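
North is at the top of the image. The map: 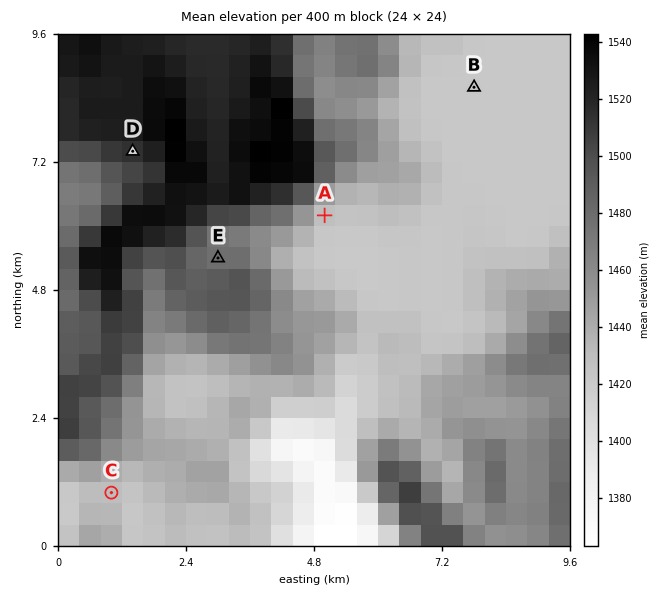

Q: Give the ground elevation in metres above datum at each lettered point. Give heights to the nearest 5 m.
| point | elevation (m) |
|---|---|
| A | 1425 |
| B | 1420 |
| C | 1430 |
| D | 1515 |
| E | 1475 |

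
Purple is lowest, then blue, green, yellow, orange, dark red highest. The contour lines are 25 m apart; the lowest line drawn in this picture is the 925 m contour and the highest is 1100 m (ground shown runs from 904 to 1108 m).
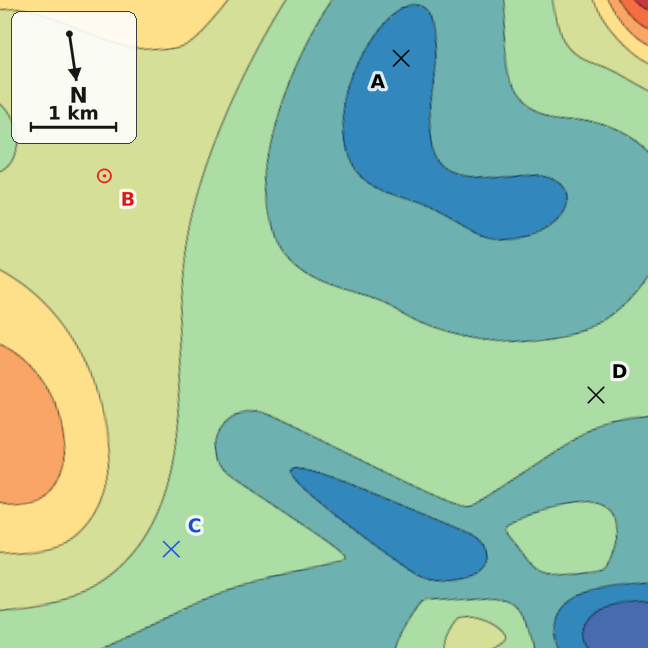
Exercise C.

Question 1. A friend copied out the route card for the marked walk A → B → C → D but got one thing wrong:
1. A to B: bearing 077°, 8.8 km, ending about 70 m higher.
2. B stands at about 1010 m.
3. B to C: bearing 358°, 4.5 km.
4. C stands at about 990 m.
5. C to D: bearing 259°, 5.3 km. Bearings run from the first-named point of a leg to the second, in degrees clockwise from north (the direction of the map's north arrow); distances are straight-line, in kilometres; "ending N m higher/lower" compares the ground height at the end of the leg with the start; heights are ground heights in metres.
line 1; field distance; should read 3.7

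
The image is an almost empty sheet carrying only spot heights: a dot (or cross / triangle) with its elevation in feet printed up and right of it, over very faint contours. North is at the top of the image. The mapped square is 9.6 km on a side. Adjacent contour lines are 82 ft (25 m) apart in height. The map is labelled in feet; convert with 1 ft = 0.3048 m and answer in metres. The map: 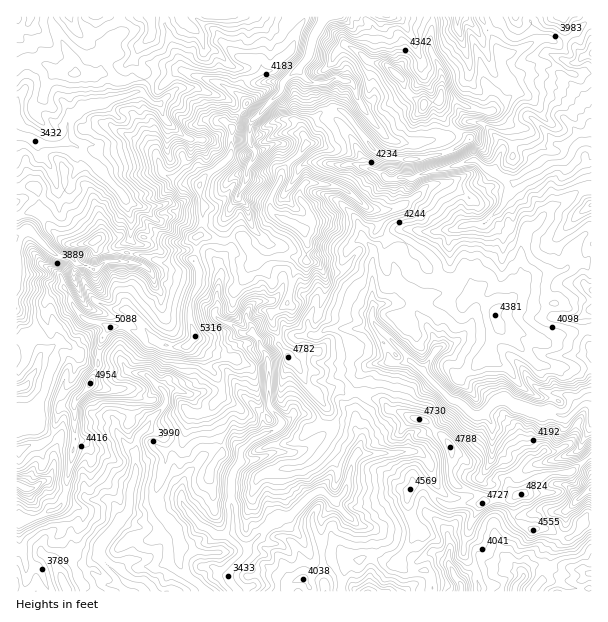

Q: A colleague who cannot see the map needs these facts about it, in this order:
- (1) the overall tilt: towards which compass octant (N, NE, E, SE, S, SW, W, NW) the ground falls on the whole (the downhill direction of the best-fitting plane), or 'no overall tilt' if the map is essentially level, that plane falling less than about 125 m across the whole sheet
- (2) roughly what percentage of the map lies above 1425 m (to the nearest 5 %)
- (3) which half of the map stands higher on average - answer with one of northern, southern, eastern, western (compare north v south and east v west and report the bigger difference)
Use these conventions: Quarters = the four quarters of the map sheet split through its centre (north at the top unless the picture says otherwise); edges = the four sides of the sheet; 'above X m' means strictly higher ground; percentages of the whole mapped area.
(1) On the whole the map has no overall tilt.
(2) Roughly 10 % of the ground is higher than 1425 m.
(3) On average the northern half of the map is the higher ground.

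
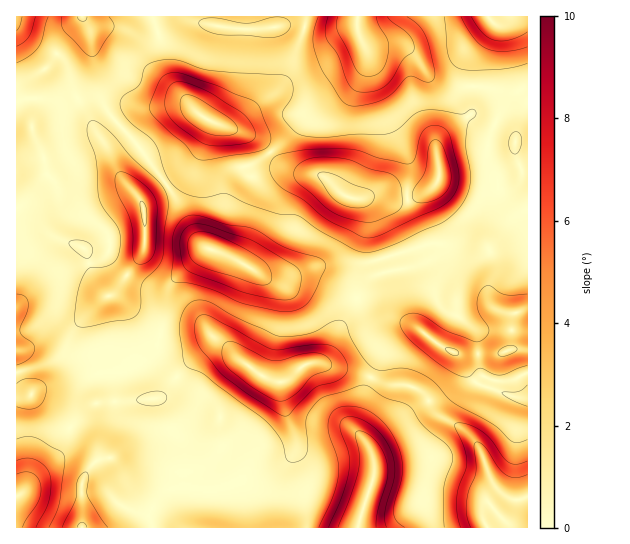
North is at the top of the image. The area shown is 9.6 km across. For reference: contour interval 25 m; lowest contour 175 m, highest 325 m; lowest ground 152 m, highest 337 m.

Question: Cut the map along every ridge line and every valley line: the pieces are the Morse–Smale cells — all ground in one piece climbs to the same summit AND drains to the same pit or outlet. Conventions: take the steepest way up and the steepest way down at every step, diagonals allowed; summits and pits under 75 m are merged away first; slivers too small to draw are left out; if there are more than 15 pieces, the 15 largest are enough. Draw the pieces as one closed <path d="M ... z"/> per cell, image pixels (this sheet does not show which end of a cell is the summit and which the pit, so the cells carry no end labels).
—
<path d="M527 16l-38 1 4 10-20 31-1 55-23 16-10 10-3 6 3 34-6 9-18 9-66 0-10-5-14-15-38-9-8-5-22-24-40-15-14-7-16-12-6-1-39 5-20 11-18 21 15 33 24 31 2 36-3 4-37-1-20 6 6 20 16 25-15 15-7 11 0 12 10 21 4 19 24-1 8-3 11-6 15-16 11-57 4-8 29-29 5-4 5 0 31 14 17 12 15 6 8 2 12-4 15 0 40 14 30 19 39 16 21 17 18 8 14 24 7 7 32 12 17 3z"/><path d="M489 16l-472 0-1 223 15 1 20-4 34 13 20-5 37 1 3-4-2-36-24-31-15-33 18-21 15-9 44-7 9 3 13 10 14 7 40 15 22 24 8 5 16 5 16 2 30 22 14 2 7-3 13 0 7 3 20 0 12-4 11-7 6-9 0-16-3-10 0-8 3-6 10-10 23-16 1-55 20-31 0-4z"/><path d="M219 343l-8 1-17 15-14 14-13 18-10 8-59 4 2-6-1-24-54 14-12 5-1 3 15 9 24 25 18 12 13 18 8-2 16 10 19 0 28 5 14 0 14-4 8-5 12-14-2 18 10 35-3 26 261-1-4-9 1-7 14-12 7-4-12-10-10-30-8-14-12-12-24-13-18-25-12-6-23-1-24-11-41-10-15 1-19 16-13 1-20-10z"/><path d="M211 249l-5 0-5 4-29 29-4 8-11 57-15 16-11 6-31 5 0 23-2 6 35-2 28-4 19-24 34-30 11 2 14 15 23 16 12 5 13-1 19-16 15-1 41 10 24 11 23 1 12 6 6 6 4 9 8 10 24 13 12 12 8 14 10 30 14 12-9 2-14 12-1 7 4 9 41 0-1-128-17-3-32-12-7-7-14-24-18-8-21-17-39-16-30-19-40-14-15 0-12 4-8-2-15-6-17-12z"/><path d="M51 236l-35 5 1 156 13-1 7-7 62-16-4-19-10-21 0-12 7-11 15-15-16-25-6-20-7-5z"/><path d="M219 451l-10 12-8 5-14 4-14 0-28-5-19 0-16-10-15 4-10 13-4 11 2 42 142 1 3-9 1-17-10-35z"/><path d="M31 395l-15 3 0 129 66 1-1-43 10-19 10-8-12-17-18-12-24-25z"/>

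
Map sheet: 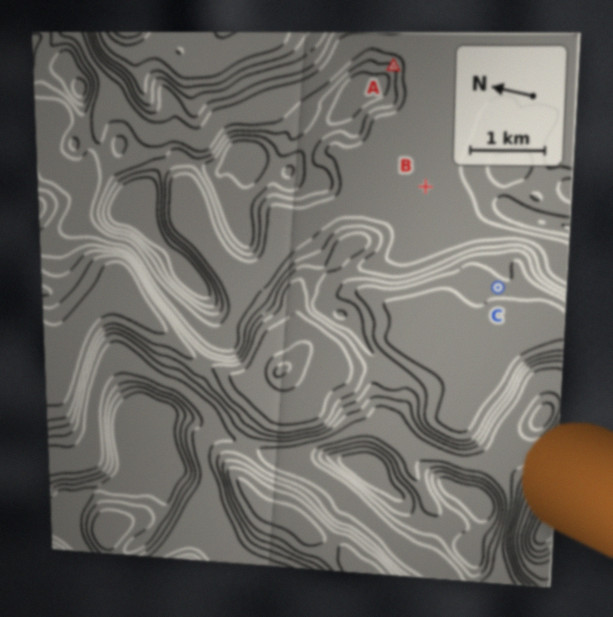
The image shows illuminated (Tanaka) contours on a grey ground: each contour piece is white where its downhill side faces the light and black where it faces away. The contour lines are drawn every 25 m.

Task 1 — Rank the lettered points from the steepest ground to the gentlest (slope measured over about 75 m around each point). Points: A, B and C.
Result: A C B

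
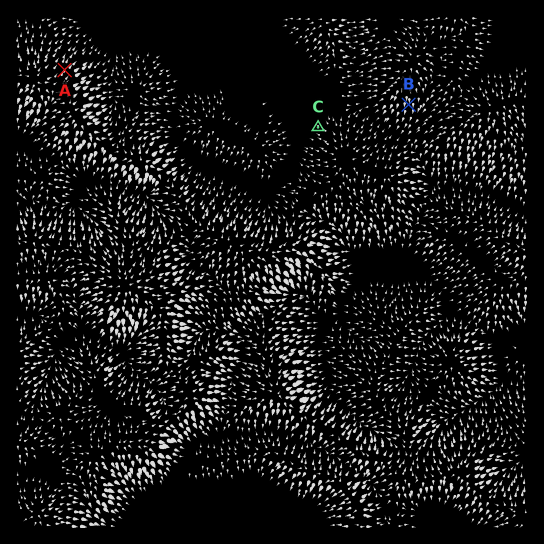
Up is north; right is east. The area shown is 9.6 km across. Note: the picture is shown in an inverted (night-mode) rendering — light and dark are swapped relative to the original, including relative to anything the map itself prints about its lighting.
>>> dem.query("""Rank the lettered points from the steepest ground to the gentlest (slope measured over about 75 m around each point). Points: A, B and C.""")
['A', 'B', 'C']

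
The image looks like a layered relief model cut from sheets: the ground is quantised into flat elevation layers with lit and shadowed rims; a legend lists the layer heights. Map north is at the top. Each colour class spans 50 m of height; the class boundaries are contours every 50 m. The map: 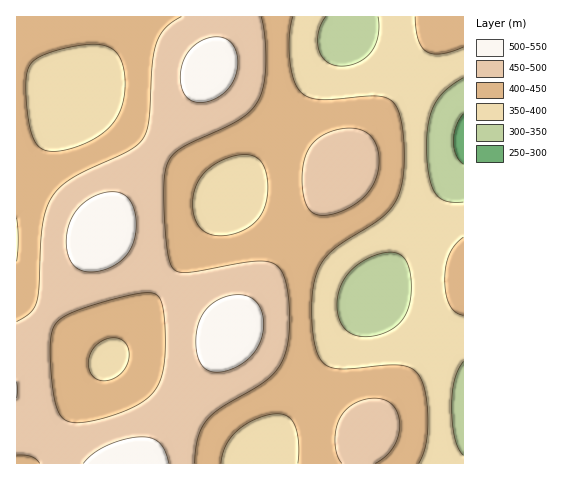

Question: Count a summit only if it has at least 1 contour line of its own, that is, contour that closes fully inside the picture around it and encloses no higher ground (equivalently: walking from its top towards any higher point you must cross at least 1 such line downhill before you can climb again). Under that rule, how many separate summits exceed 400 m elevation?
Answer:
4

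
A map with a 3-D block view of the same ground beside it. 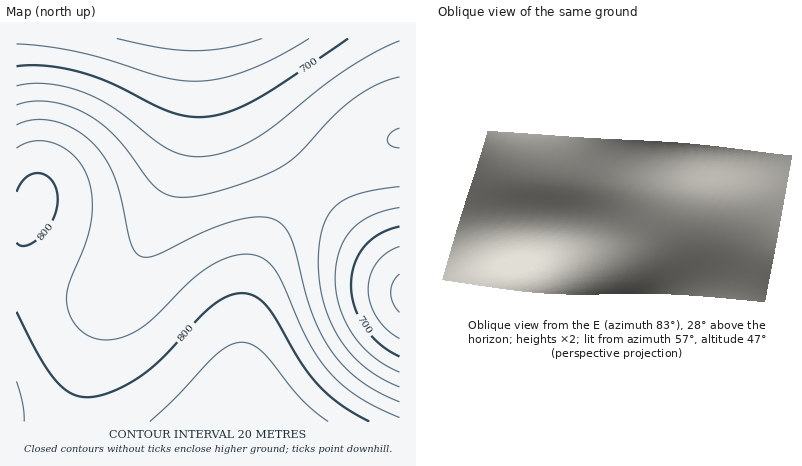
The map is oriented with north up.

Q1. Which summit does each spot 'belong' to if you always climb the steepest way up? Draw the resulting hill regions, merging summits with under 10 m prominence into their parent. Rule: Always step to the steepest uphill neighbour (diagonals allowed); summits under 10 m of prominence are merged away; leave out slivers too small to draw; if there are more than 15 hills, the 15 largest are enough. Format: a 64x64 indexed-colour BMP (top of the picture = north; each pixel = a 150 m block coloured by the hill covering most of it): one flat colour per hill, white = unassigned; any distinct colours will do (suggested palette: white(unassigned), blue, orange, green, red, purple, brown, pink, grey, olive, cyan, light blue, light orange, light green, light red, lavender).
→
<image width="64" height="64" href="data:image/bmp;base64,Qk12CAAAAAAAAHYAAAAoAAAAQAAAAEAAAAABAAQAAAAAAAAIAAATCwAAEwsAABAAAAAAAAAA////ALR3HwAOf/8ALKAsACgn1gC9Z5QAS1aMAMJ34wB/f38AIr28AM++FwDox64AeLv/AIrfmACWmP8A1bDFADMzMzMzERERERERERERERERERERERERERERERERERERMzMzMzMREREREREREREREREREREREREREREREREREREzMzMzMxERERERERERERERERERERERERERERERERERETMzMzMzMRERERERERERERERERERERERERERERERERERMzMzMzMxEREREREREREREREREREREREREREREREREREzMzMzMzERERERERERERERERERERERERERERERERERETMzMzMzMRERERERERERERERERERERERERERERERERERMzMzMzMxEREREREREREREREREREREREREREREREREREzMzMzMzMRERERERERERERERERERERERERERERERERETMzMzMzMxERERERERERERERERERERERERERERERERERMzMzMzMzEREREREREREREREREREREREREREREREREREzMzMzMzMRERERERERERERERERERERERERERERERERETMzMzMzMzERERERERERERERERERERERERERERERERERMzMzMzMzMREREREREREREREREREREREREREREREREREzMzMzMzMxERERERERERERERERERERERERERERERERETMzMzMzMzMRERERERERERERERERERERERERERERERERMzMzMzMzMxEREREREREREREREREREREREREREREREREzMzMzMzMzERERERERERERERERERERERERERERERERETMzMzMzMzMxERERERERERERERERERERERERERERERERMzMzMzMzMzEREREREREREREREREREREREREREREREREzMzMzMzMzMxERERERERERERERERERERERERERERERETMzMzMRERMzMRERERERERERERERERERERERERERERERMzERERERERExERERERERERERERERERERERERERERERERERERERERERERERERERERERERERERERERERERERERERERERERERERERERERERERERERERERERERERERERERERERERERERERERERERERERERERERERERERERERERERERIRERERERERERERERERERERERERERERERERERERERERIhERERERERERERERERERERERERERERERERERERERERIiERERERERERERERERERERERERERERERERERERERERIiIRERERERERERERERERERERERERERERERERERERERIiIhERERERERERERERERERERERERERERERERERERERIiIiERERERERERERERERERERERERERERERERERERERIiIiIREREREREREREREREREREREREREREREREREREREiIiIhEREREREREREREREREREREREREREREREREREREiIiIiEREREREREREREREREREREREREREREREREREREiIiIiIREREREREREREREREREREREREREREREREREREiIiIiIhEREREREREREREREREREREREREREREREREREiIiIiIiEREREREREREREREREREREREREREREREREREiIiIiIiIREREREREREREREREREREREREREREREREREiIiIiIiIhEREREREREREREREREREREREREREREREREiIiIiIiIiEREREREREREREREREREREREREREREREREiIiIiIiIiIREREREREREREREREREREREREREREREREiIiIiIiIiIhERERERERERERERERERERERERERERERESIiIiIiIiIiERERERERERERERERERERERERERERERESIiIiIiIiIiIRERERERERERERERERERERERERERERESIiIiIiIiIiIhERERERERERERERERERERERERERERESIiIiIiIiIiIiERERERERERERERERERERERERERERESIiIiIiIiIiIiIRERERERERERERERERERERERERERESIiIiIiIiIiIiIhERERERERERERERERERERERERERERIiIiIiIiIiIiIiERERERERERERERERERERERERERERIiIiIiIiIiIiIiIRERERERERERERERERERERERERERIiIiIiIiIiIiIiIhEREREREREREREREREREREREREREiIiIiIiIiIiIiIiEREREREREREREREREREREREREREiIiIiIiIiIiIiIiIRERERERERERERERERERERERERESIiIiIiIiIiIiIiIhERERERERERERERERERERERERESIiIiIiIiIiIiIiIiERERERERERERERERERERERERERIiIiIiIiIiIiIiIiIRERERERERERERERERERERERERIiIiIiIiIiIiIiIiIhEREREREREREREREREREREREREiIiIiIiIiIiIiIiIiEREREREREREREREREREREREREiIiIiIiIiIiIiIiIiIRERERERERERERERERERERERESIiIiIiIiIiIiIiIiIhERERERERERERERERERERERERIiIiIiIiIiIiIiIiIiEREREREREREREREREREREREREiIiIiIiIiIiIiIiIiIREREREREREREREREREREREREiIiIiIiIiIiIiIiIiIhERERERERERERERERERERERESIiIiIiIiIiIiIiIiIi"/>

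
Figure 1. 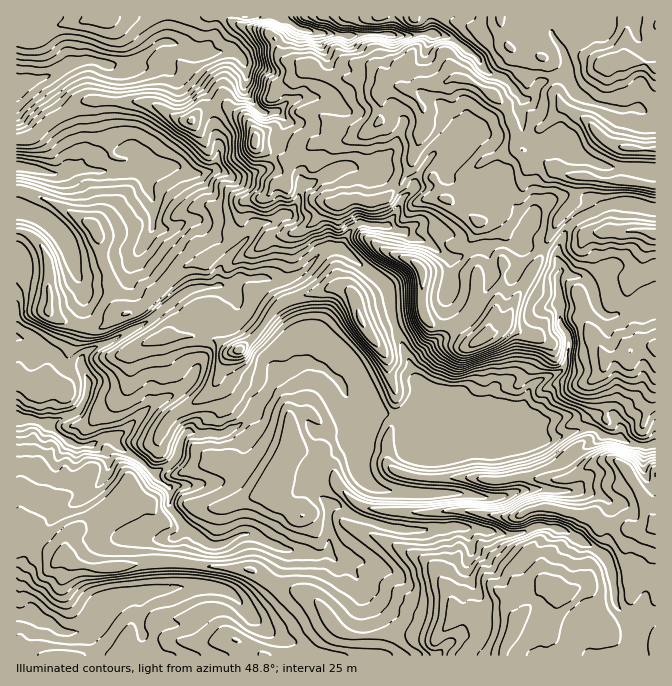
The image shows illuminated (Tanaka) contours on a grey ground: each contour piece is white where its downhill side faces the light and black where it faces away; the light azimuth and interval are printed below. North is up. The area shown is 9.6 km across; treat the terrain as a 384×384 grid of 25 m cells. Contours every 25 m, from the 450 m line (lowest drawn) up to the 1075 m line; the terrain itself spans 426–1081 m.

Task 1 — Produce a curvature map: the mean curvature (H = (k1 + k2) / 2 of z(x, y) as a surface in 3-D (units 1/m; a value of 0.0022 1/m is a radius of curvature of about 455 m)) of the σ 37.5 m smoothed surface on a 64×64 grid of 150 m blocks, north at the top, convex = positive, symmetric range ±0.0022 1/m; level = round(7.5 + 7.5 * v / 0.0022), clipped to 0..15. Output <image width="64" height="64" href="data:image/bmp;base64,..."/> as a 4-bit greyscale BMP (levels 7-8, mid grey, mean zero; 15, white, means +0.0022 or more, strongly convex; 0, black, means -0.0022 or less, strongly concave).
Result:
<image width="64" height="64" href="data:image/bmp;base64,Qk12CAAAAAAAAHYAAAAoAAAAQAAAAEAAAAABAAQAAAAAAAAIAAATCwAAEwsAABAAAAAAAAAAAAAAABEREQAiIiIAMzMzAERERABVVVUAZmZmAHd3dwCIiIgAmZmZAKqqqgC7u7sAzMzMAN3d3QDu7u4A////AJmau6mIqImGZmZmaKqql1REVVVVRzmpeLdmd4d3d4aIh4dmdniIV5qqmaq6dVVXiaqpmJmOomdmqYd4h3iIlnmohkVWd4pXd3d4moVFeIiJqZmZh2nJaHWKh3l2d4iWaoZEeYZ3eWuYdmeIZFd3d5qHd3h3Z5qIhnqIeYZ3iXVnZGeId2d4aZiZmIlVZ4h4qYdnd4hmmniGmYh4hmeYSXe1aKlmZndnd3iZljZ4iImod2d3iGaaiWWIiHeZZ5R6eHdpuGRFVVVmVlVCRpmZqpd3Z3iWaJqGW6eIh6uak3l3h6epd2REREMzIjV5qZmZd3doiFV5qHWbeYipl4qSmXd2moms7/ypmZrO7u24d3iHd4dlRouYVcWKeJiGiqCZh3h6qZiJu83u7cupmph3dnZnZmaJq5lzhomHloeNUbh3l4ipdmVWeHiHY0Z4hkM0ZYd3ebyoiMKJibiKeXUWpneId5hmZmZVQmckQmc0aImUh3m8l2aHpbaHrbjFBLeXmHh2mph3d4iJQmqnM2h3eJSau2MSIzMzEAEAUwFbp5qpiIZpqIh3eLsImIh3d3u5dcgxJWd2UySL7/UUasuXiGmYiGV5qIh5oIyqqXeJmauFY6////////7M/+/+vJZ1iJeIh1aah5yw+5iaqZmHiFRf2GZUM0VTAAKb3IdnZFWnh4iIhFmpqaB2d3d5mYd2eOozMhERAAA1MAAAATV6h8WHeIiZNqy0F1VGZmeah3aJxFZnnN7u7///vL3bZph8hIiHiJuDv3Ap+5mIdoqXeHmVZp/8mImqqIrKqGnGVb8riJeJjaXFCbBJmIh2eKh3eIZmukM0REZURWeKpXzP/UqImmVDWRKs6Ay6mXdnmZiJZmWJV3d3ZlVVREa8Rb2EI4l8QFIzbLupC3lop3aKlohndqtXd3d3d3d2QjnoEQBSbGNrvHUkirowQTF5douEeHd2e2d3d3d3d3dpgxQYOvYRIlmrqpNIvIWLyDdnjGeneHd5d3d3d3d3dmVph8tHtli4cguZmDSM2neKk1iceYd3dldXd3d4d3ZnZkNHZXp5i6i9JqiZlDSMuIiVN5iJd3aHXLV3d3h2Zld4mZh2ZomJiJtyqJmHhTWrmIl0l3iIZ4Zdt2ZUR4ebpNedy4dnWZiIiYFXiYaYg1uXh5VYiJdndX5lRVdEdlalFpvMpmlal4h6JoeJd4iGOZdmdmV4Zodkm1RHeaREZWhzB3fIi1mWiHkby6l3d2Y1uaZHiGV4hjTOc4iJ2WRlVG2Dt6iKWZZmaEF725iIdlO/9zV4iIhkOfokaL3/yHVmjZDHp5uKZWZWhxA7y6maqWa+lFd3d1OPthaVaJ3uxp3dsLqVmZpURorN+gBKuYiIdEr4Rnd2Rv11Nq6IZ7raibgBynd4iFm+2oiM6RCKh3d3Vb1kVVRb+GQ4/Yl0ep1FjA2pZmhnTNx2V4m99waYiIhmfbdVRGzWZEn3VodLfGRZCqdXZmY4m4ZWiIeOgFqpl2dY7sqWfLdjOPVGaVmJtJYKtniIaFadd1Z5dnrZIkZ1iXd5vNusqGM39lZpdpbHeR20h4lmlo1lV5p2h5yVVUVWVDNXipuGMhb4ZXmlhYxlSWWGm5eFfmVnmWZnebmqa0dWd0R5mUEzOPqFmqSXbaYVWIZ4lnWfVWiodmh4maxpunZpc1qTFIz/6mNapclZ5iiYdlaGZdpFWKdmR4h4iaV9x3h2NCJs/8mEKYVVlmWmS8Z1ZYdb5lVauHhWmIl3eUTbq5VTN/+4YRSYiFVnd5wYuKeWeu1kVHuoiZNUWXeJk3qt+5Ww1TIUmXVZqHd3XUTLzd7eZEVZ3JeIpJpURmiUIkRrh7UBIcY2Vou5l2db0jaJeHVVVs2YmIiEerqJd6WYIYeLyHylPWZ5qHeodVbcZEZVVFjNt2eImIRoiblq7PtpPczc3u4M/Mt3iJaVZFqHVDM03rhmeIiaZYd4hZtmnK0ol5iGjIBImId4lqZ1RUNnVoy4ZVaZd3lnh3ZYwzWcuxNVdnZmxFt2d3d2p4mbze7/2iETRUQ0RWZmVCITVTR5W3RmZ2Z7SneJhmWYe7qpVEM0NXqHeJmZd3VWmlyLdpuHiFV2Zo1ldne5doiYdlVEVVWJmHdneHdndmarB6/HaJh4l2dkW5R3dniJuXd2Znvu7+2nZmd3dnZlWMclf7RoeoiaqYZZt1h3dlmVZnZZ3LqIirl3Z3ZmVlectVRf2WmHeHismUnKd3d2WmmnZU3GZUU5q6h4dmZWjP+FZ79qc1eJh3q6VKl3d3V8SYlYvnZnd0iaqpmIiIrre7eK2gAMypdkRZZmuXdmVYpZeLyXVWdnV3iKu8zN3bY2yKpg33JGZmiJlXmWSFR8yjR4tkRmd3hXd3mqqHiIhkV4uwSdiVd3dnq4qXiZV82zZ2u0Z4h3aGRFeIhlVVZ2ZWnLQb2qh4mpd5iYmrq9tiOpJWSImYY4dmQ1eFRWZnZ3eLpSc2irl3Zol4aGeaoSaJiIZYuqiFx3iGQzNEVoiJdleCFb2r2VvLqJuVaKlwqqeLp1irusqJmYZnaJmFWYZVVCQ2uqjErHebiveO4gaqqZmFeIeJhmqqhmd5qphkRXhXZWjbiHSXCLgTWyURq3mHd2aXdll1iYmpiJmZiId3eGWaz/tAAAIAAAAhAGyoeXd3aJd3WIeXZniamZmJmZmaqeoxEC3v397/zP+tuHaad4h3h3dpdp"/>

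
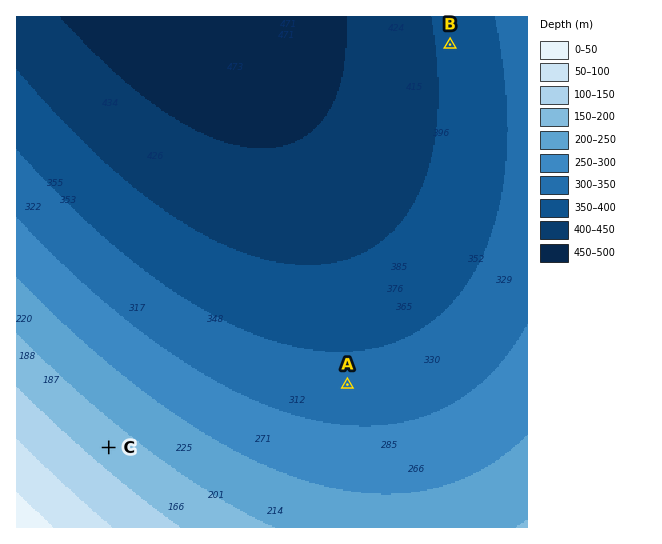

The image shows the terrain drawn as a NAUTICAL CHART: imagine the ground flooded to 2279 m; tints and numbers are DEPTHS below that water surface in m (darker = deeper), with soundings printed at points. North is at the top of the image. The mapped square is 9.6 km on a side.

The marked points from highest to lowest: C A B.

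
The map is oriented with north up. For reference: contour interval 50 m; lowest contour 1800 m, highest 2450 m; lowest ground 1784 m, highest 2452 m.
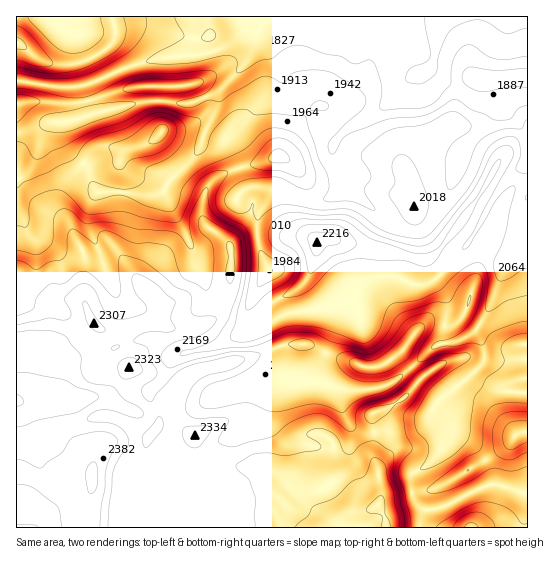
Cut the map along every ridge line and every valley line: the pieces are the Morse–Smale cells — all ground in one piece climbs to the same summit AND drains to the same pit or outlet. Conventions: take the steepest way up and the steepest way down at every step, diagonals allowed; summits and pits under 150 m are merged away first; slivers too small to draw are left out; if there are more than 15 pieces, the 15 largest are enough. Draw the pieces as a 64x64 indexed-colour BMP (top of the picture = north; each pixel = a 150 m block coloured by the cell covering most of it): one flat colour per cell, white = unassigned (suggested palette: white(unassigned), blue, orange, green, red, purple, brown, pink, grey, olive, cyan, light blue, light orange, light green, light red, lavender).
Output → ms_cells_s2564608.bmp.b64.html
<image width="64" height="64" href="data:image/bmp;base64,Qk12CAAAAAAAAHYAAAAoAAAAQAAAAEAAAAABAAQAAAAAAAAIAAATCwAAEwsAABAAAAAAAAAA////ALR3HwAOf/8ALKAsACgn1gC9Z5QAS1aMAMJ34wB/f38AIr28AM++FwDox64AeLv/AIrfmACWmP8A1bDFABEREREREREREREREREREREREREREREREREREREREREREREREREREREREREREREREREREREREREREREREREREREREREREREREREREREREREREREREREREREREiEREREREREREREREREREREREREREREREREREREREREiIiERERERERERERERERERERERERERERERERERERERESIiIiERERIRERERERERERERERERERERERERERERERESIiIiIiIiIhERERERERERERERERERERERERERERERERIiIiIiIiIiERERERERERERERERERERERERERERERERERIiIiIiIiIRERERERERERERERERERERERERERERERERESIiIiIiIhEREREREREREREREREREREREREREREREREREiIiIiIiERERERERERERERERERERERERERERERERERESIiIiIiIREREREREREREREREREREREREREREREREREREiIiIiIhERERERERERERERERERERERERERERERERERESIiIiIiERERERERERERERERERERERERERERERERERESIiIiIiIRERERERERERERERERERERERERERERERERESIiIiIiIhEREREREREREREREREREREREREREREREREREiIiIiIiERERERERERERERERERERERERERERERERERERIiIiIiIRERERERERERERERERERERERERERERERERERESIiIREREREREREREREREREREREREREREREREREREREREhERERERERERERERERERERERERERERERERERERERERERERERERERERERERERERERERERERERERERERERERERERERERERERERERERERERERERERERERERERERERERERERERERERERERERERERERERERERERERERERERERERERERERERERERERERERERERERERERERERERERERERERERERERERERERERERERERERERERERERERERERERERERERERERERERERERERERERERERERERERERERERERERERERERERERERERERERERERERERERERERERERERERERERERERERERERERERERERERERERERERERERERERERERERERERERERERERERERERERERERERERERERERERERERERERERERERERERERERERERERERERERERERERERERERERERERERERERERERERERERERERERERERERERERERERERERERERERERERERERERERERERERERERERERERERERERERERERERERERERERERERERERERERERERERERERERERERERERERERERERERERERERERERERERERERERERERERERERERERERERERERERERERERERERERERERERERERERERERERERERERERERERERERERERERERERERERERERERERERERERERERERERERERERERERERERERERERERERERERERERERERERERERERERERERERERERERERERERERERERERERERERERERERERERERERERERERERERERERERERERERERERERERERERERERERERERERERERERERERERERERERERERERERERERERERERERERERERERERERERERERERERERERERERERERERERERERERERERERERERERERERERERERERERERERERERERERERERERERERERERERERERERERERERERERERERERERERERERERERERERERERERERERERERERERERERERERERERERERERERERERERERERERERERERERERERERERERERERERERERERERERERERERERERERERERERERERERERERERERERERERERERERERERERERERERERERERERERERERERERERERERERERERERERERERERERERERERERERERERERERERERERERERERERERERERERERERERERERERERERERERERERERERERERERERERERERERERERERERERERERERERERERERERERERERERERERERERERERERERERERERERERERERERERERERERERERERERERERERERERERERERERERERERERERERERERERERERERERERERERERERERERERERERERERERERERERERERERERERERERERERERERERERERERERERERERERERERERERERERERERERERERERERERERERERERERERMzMzEREREREREREREREREREREREREREREREREREREzMzMzMzERERERERERERERERERERERERERERERERERETMzMzMzMzMRERERERERERERERERERERERERERERERERMzMzMzMzMzMxEREREREREREREREREREREREREREREREzMzMzMzMzMzMzMxERERERERERERERERERERERERERETMzMzMzMzMzMzMzERERERERERERERERERERERERERERMzMzMzMzMzMzMzMREREREREREREREREREREREREREREzMzMzMzMzMzMzMxERERERERERERERERERERERERERETMzMzMzMzMzMzMzERERERERERERERERERERERERERER"/>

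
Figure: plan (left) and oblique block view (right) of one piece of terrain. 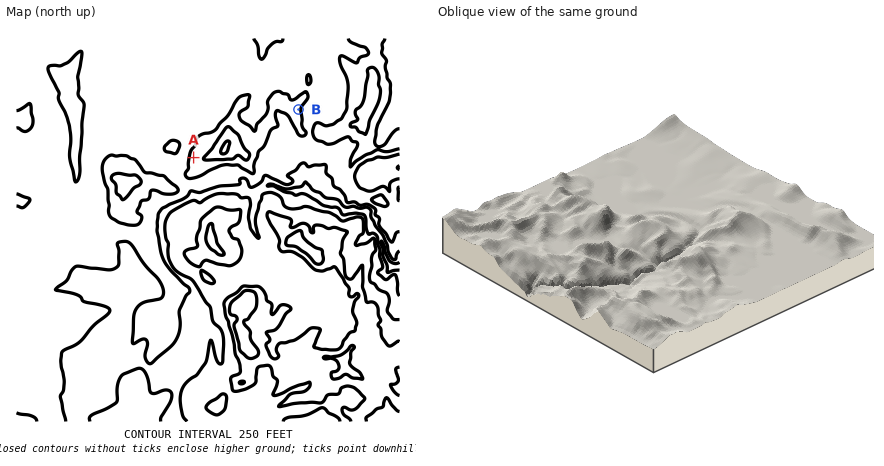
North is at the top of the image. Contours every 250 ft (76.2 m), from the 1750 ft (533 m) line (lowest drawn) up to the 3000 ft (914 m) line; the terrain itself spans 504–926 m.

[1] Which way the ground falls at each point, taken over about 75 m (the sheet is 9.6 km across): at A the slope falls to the W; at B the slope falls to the E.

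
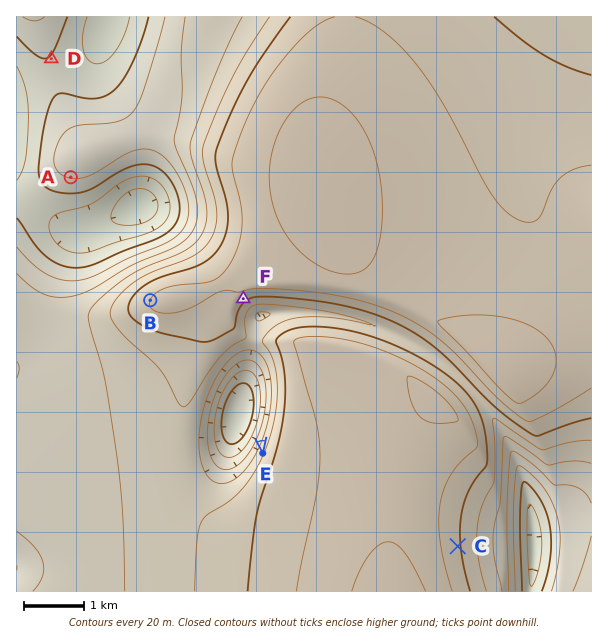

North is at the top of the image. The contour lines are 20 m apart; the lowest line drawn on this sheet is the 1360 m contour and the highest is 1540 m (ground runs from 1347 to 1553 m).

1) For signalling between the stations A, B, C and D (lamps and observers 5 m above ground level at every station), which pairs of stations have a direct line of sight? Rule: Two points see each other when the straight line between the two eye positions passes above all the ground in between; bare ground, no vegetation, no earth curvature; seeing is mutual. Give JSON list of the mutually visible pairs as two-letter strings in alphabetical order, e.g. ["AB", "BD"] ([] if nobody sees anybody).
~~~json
["AB", "BD"]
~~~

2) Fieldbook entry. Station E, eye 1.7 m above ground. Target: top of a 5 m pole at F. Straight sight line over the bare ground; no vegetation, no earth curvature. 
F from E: visible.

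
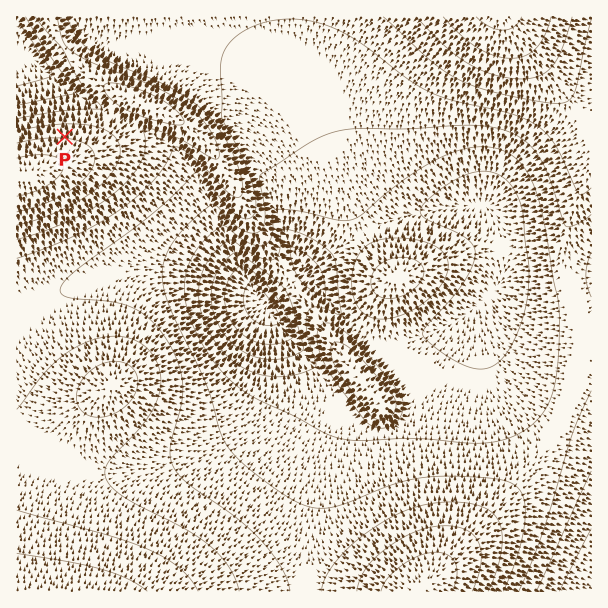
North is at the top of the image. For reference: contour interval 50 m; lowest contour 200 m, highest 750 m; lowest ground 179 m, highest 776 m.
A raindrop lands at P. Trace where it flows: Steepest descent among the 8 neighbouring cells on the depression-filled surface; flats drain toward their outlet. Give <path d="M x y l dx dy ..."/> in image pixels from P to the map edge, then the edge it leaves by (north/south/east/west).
<path d="M65 137l0-48-29-29-3-1-16 0"/>
exit: west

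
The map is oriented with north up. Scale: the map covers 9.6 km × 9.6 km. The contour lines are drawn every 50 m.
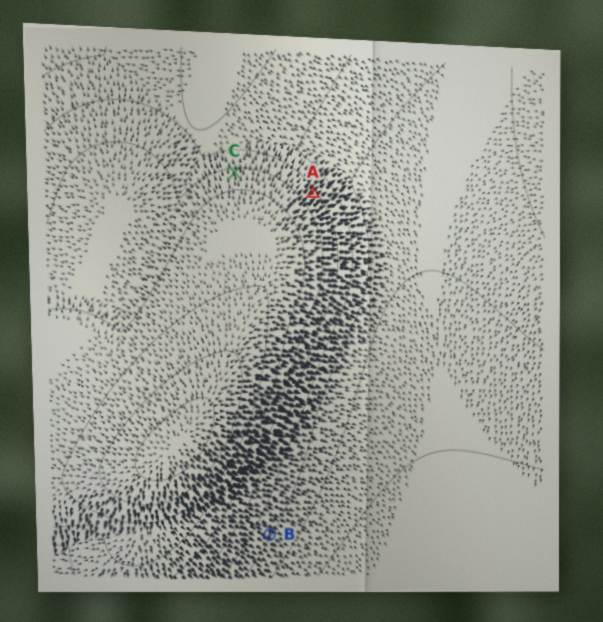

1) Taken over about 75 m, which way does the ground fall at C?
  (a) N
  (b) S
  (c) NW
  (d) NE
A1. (a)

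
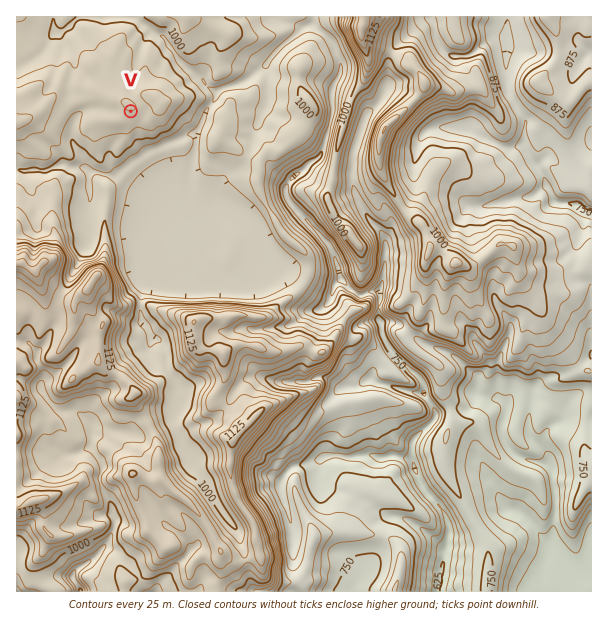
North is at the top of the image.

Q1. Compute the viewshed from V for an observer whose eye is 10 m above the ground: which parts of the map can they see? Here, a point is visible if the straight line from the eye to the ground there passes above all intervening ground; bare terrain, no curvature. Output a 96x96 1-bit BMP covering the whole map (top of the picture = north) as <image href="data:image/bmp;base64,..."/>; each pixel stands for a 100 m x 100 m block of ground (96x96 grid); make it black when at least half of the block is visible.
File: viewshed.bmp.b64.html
<image width="96" height="96" href="data:image/bmp;base64,Qk2+BAAAAAAAAD4AAAAoAAAAYAAAAGAAAAABAAEAAAAAAIAEAAATCwAAEwsAAAIAAAAAAAAA////AAAAAAAAAAAAAAAAAAAAAAAAAAAAAAAAAAAAAAAAAAAAAAAAAAAAAAAAAAAAAAAAAAAAAAAAAAAAAAAAAAAAAAAAAAAAAAAAAAAAAAAAAAAAAAAAAAAAAAAAAAAAYAAAAAAAAAAAAAAAQAAAAAAAAAAAAAAAQAAAAAAAAAAAAAAAgAAAAAAAAAAAAAABgAAAAAAAAAAAAAABAAAAAAAAAAAAAAADAAAAAAAAAAAAAAAGAAAAAAAAAAAAAAAOAAAAAAAAAAAAAAA8AAAAAAAAAAAAAAA8AAAAAAAAAAAAAAB4AAAAAAAAAAAAAABwAAAAAAAAAAAAAAAwAAAAAAAAAAAAAAAgAAAAAAAAAAAAAAHgAAAAAAAAAAAAAAHgAAAAAAAAAAAAAAHAAAAAAAAAAAAAAAHAAAAAAAAAAAAAAAHAAAAAAAAAAAAAAACAAAAAAAAAAAAAAAAAAAAAAAAAAAAAAAAAAAAAAAAAAAAAAAAAAAAAAAAAAAAAAAAAAAAAAAAAAAAAACAAAAAAAAAAAAAAAB8AAAAAAAAAAAAAAB8AAAAAAAAAAAAAAD8AAAAAAAAAAAAAAP4AAAAAAAAAAAAAAH4AAAAAAAAAAAAAABwAAAAAAAAAAAAAAAwAAAAAAAAAAAAAAAwAMABwAAAAAAAAAAwIAAP4AAAAAAAAAAwIAAP4AAAAAAAAAAgIAAGMAAIAAAAAAAAIAAAGAAAAAAAAAAAeAAAAAAAAAAAAAAB///AAAAAAAAAAAAf///AAAAAAAAAAAP////gAAAAAAAAAwP////4AAAAAAAAB4P////8AAAAAAAAB8f////+AAAAAAAAB+f////+AAAAAAAAB//////+AQAAAAABh//////+AwAAAAAD///////8AwBgAAAD///////wBgBgAAAD///////wBgBgAIAD///////wDgBgAYADj+/////gHABgAAADj//////AHADAAAADn//////AOAHAAAAD//////+AYAPAAAAD3/////+AYAIAAAAD3/////8AQAQAAAADv/////4AwAwAAAADP+////4AwAgAAAADf+////4AYBAAAAAD/5////4AYHAAAAAA/4D/wD4AYGAAAAAAHAB+AB4AIGAAAAAAGAgwAB4AIOAAAAAAGAgAAB+AMGAAAAAAOhgAAAHgEGAAAAAA5BsAAAAAEGAAAAAB3BGAAAAAEGAAAAADvACgAAAAACAAAAAD/ADwAAAAADAAAAAB/j/4AAAAABgAAAAA/z/8AAAAAAwAAAAD///8AAAAAAYAAAADn//8AAAAAAEAAAADjv54AAAAAACAAAAA7rwwAAAAAABAAAAAZhwAAAAAAABAAAAAJh+AAAAAAABAAAAAAj/gAAAAAIAAAAAAAD/gAAAAAIAAAAAAAD/wAAAAAIAAAAAAAAfwAAAAAYAAAAAAAAPgAAAAAQAAAAAAAAGgAAAAAwAAAAADwACgAAAAAwAAAAADwAAAYAAABwAAAAADwAAH8AAABwAAAAADwAAf8AAABwAAAAAA="/>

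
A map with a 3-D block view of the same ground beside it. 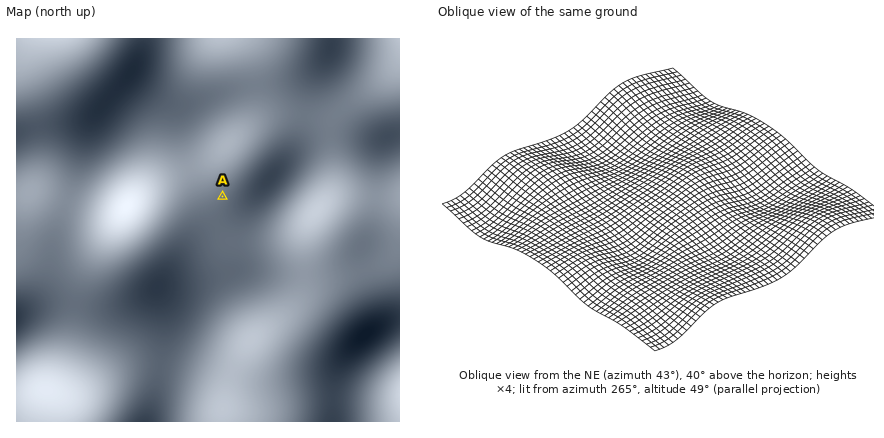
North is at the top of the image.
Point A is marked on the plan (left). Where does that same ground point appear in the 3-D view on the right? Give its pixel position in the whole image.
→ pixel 674 222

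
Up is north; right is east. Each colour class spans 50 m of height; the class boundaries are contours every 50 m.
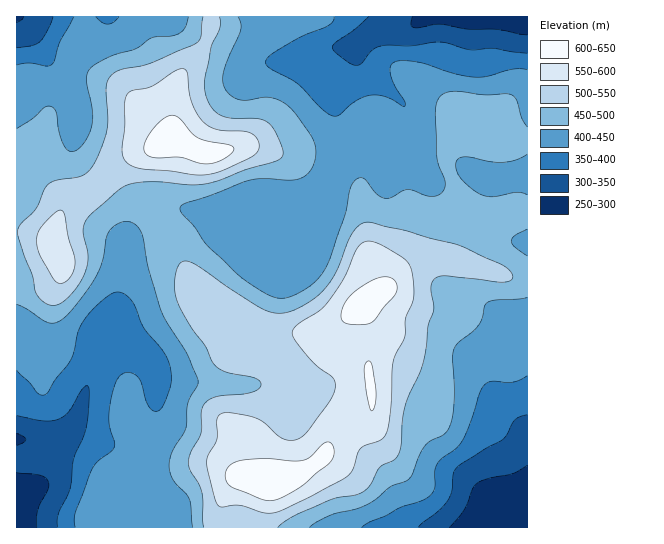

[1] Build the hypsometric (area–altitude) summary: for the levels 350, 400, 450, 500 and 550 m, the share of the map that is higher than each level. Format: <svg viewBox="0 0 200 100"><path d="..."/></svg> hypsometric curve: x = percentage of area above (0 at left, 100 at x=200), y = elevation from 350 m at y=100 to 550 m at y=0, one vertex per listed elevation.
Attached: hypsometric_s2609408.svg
<svg viewBox="0 0 200 100"><path d="M184 100l-22-25-58-25-45-25-32-25"/></svg>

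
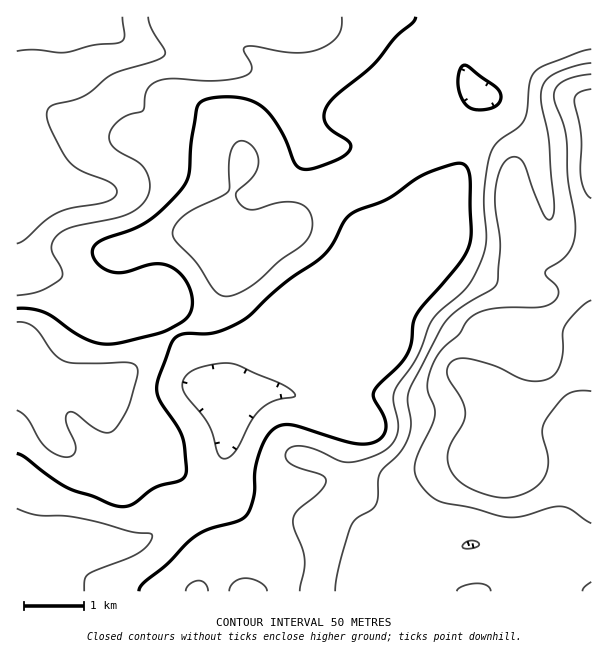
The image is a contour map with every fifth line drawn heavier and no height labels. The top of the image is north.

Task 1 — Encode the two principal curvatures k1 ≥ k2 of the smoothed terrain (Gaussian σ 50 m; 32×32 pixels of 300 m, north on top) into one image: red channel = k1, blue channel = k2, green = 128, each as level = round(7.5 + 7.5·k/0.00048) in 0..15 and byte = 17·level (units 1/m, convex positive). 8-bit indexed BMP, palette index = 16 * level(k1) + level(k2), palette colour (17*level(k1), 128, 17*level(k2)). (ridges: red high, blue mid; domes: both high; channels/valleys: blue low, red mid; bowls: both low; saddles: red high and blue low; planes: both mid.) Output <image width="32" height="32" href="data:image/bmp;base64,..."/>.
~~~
<image width="32" height="32" href="data:image/bmp;base64,Qk02CAAAAAAAADYEAAAoAAAAIAAAACAAAAABAAgAAAAAAAAEAAATCwAAEwsAAAABAAAAAAAAAIAAABGAAAAigAAAM4AAAESAAABVgAAAZoAAAHeAAACIgAAAmYAAAKqAAAC7gAAAzIAAAN2AAADugAAA/4AAAACAEQARgBEAIoARADOAEQBEgBEAVYARAGaAEQB3gBEAiIARAJmAEQCqgBEAu4ARAMyAEQDdgBEA7oARAP+AEQAAgCIAEYAiACKAIgAzgCIARIAiAFWAIgBmgCIAd4AiAIiAIgCZgCIAqoAiALuAIgDMgCIA3YAiAO6AIgD/gCIAAIAzABGAMwAigDMAM4AzAESAMwBVgDMAZoAzAHeAMwCIgDMAmYAzAKqAMwC7gDMAzIAzAN2AMwDugDMA/4AzAACARAARgEQAIoBEADOARABEgEQAVYBEAGaARAB3gEQAiIBEAJmARACqgEQAu4BEAMyARADdgEQA7oBEAP+ARAAAgFUAEYBVACKAVQAzgFUARIBVAFWAVQBmgFUAd4BVAIiAVQCZgFUAqoBVALuAVQDMgFUA3YBVAO6AVQD/gFUAAIBmABGAZgAigGYAM4BmAESAZgBVgGYAZoBmAHeAZgCIgGYAmYBmAKqAZgC7gGYAzIBmAN2AZgDugGYA/4BmAACAdwARgHcAIoB3ADOAdwBEgHcAVYB3AGaAdwB3gHcAiIB3AJmAdwCqgHcAu4B3AMyAdwDdgHcA7oB3AP+AdwAAgIgAEYCIACKAiAAzgIgARICIAFWAiABmgIgAd4CIAIiAiACZgIgAqoCIALuAiADMgIgA3YCIAO6AiAD/gIgAAICZABGAmQAigJkAM4CZAESAmQBVgJkAZoCZAHeAmQCIgJkAmYCZAKqAmQC7gJkAzICZAN2AmQDugJkA/4CZAACAqgARgKoAIoCqADOAqgBEgKoAVYCqAGaAqgB3gKoAiICqAJmAqgCqgKoAu4CqAMyAqgDdgKoA7oCqAP+AqgAAgLsAEYC7ACKAuwAzgLsARIC7AFWAuwBmgLsAd4C7AIiAuwCZgLsAqoC7ALuAuwDMgLsA3YC7AO6AuwD/gLsAAIDMABGAzAAigMwAM4DMAESAzABVgMwAZoDMAHeAzACIgMwAmYDMAKqAzAC7gMwAzIDMAN2AzADugMwA/4DMAACA3QARgN0AIoDdADOA3QBEgN0AVYDdAGaA3QB3gN0AiIDdAJmA3QCqgN0Au4DdAMyA3QDdgN0A7oDdAP+A3QAAgO4AEYDuACKA7gAzgO4ARIDuAFWA7gBmgO4Ad4DuAIiA7gCZgO4AqoDuALuA7gDMgO4A3YDuAO6A7gD/gO4AAID/ABGA/wAigP8AM4D/AESA/wBVgP8AZoD/AHeA/wCIgP8AmYD/AKqA/wC7gP8AzID/AN2A/wDugP8A/4D/AIV1dZW2yNfWyMmolqiopoaFlsnJl7bH1+jp2KWWl5enuLjItpWGhnaHt7eXl3aFdnWFuMiXdXRzdIWFlai5l3WFlpZ0Y3KBcnWYubmYhXWGdoWmyJZzg4Nzc3JzlIRzdIWUc3Jzg6OSgZSXp6WUl5iXlqenpZWol2VjgpKSdHaHmJeVhpaox4VigIFzhYaoqKenqJaUl5ilg3SWt5WEhZiGhJWnpsq5lpamo4SGhpSEdIV2g6aYlaW2uMm5qaWUhmOEt7eVuKiluMmlkqW2poWUlJXE6ce2p7jJybnJt5WGg7jpuJWnh4aop3Vyc7fq+vn39OPU9di3ubqpqZiWlZak6biFhqd2hriolXNyltrpyJVzMDCixpiYqJemhnZ2h5XHhnOmpoa3x5aUdYOj1rVwgHAwILPEhJWlppaGdnZ2lqd1hbmoprV1c4R2dYOigHCUtsPS6cd0hLa3qLinhmWYqKXG2tm3lFJTdXZ2dXSEp+jWw9Lm99e4+di3tsXFlri3pbbH2PjohGR0dXaHp8fYqHVjYGDF+/zpp4VjdLXI2aaVlYV2tuXUpZeFhZaVhISCc2NRQHH35ZGAgFJjhrjtt4Z2ZFSFpcbGx5iVl5eFc4SVlpWRoNf1xcfY59W2udnFlYV1Y3SGp6TFx5WDhabH2di2lpSgtOn6+ei1lJXJgaKkg4GCgXFicrXntoRxg6a4l4WGhoKAccKhgIBhYsRSg5SSpbiWY0Nkp9rauYVygYN1hoeYqJRwpcSWqLelt6Smlrbp6ui1lJbGuLnXxpeVg3SGh4eYh3Fz1rfHtqW3o9jp5+jo9/blyMm3l7bXyriWhHWGhoaGY1G09sVyg9Vilbi3p5alxtfZ2rmFpdnbuKZ1dIWGh3dzcMf4t2Bx9XSDkoJxYGFzlZemtXRzpsjFtKWGhIR2dnOQ6fmWcHH2dnWDgXFhcoOEhIS1ppSSdJW21+jIhXR1Y4Do+YRwk/l2hZaXl4alpYaGdpfJuZVkZYaGt/jXhoWDgOb5k4CU+XV2iKi4uLiVhZeYqLm5lnR1dXR0ltfYt6Wg1PmzgHT3dYeop6ipmHV0h5iouKiFhIaHh4WEhbiolaSjlcKCdfaVt7enl6indWWWt8nKqJSFl5iYmIeGlpd2dnRTkaSm+Ka3lnZ3l6e21/f3yLillIaIl5iYl4eXhnZ2ZVKS+fv6qJd2doenx9jYpXOAkIKGl5eXl5eXmJiHdoaGg9H1++qZmIaXqJZ0gZCAYIKVp6eXh4eHh5eoqId2hpemspCAs4eHdoaGc3CTpqe3yMioh3Z1dXZ2h5inlnZ3hoaEYXCghIR0dHRzprmol5aVhYV1dXZ2dnaGhYaXl5eYmJeWprg="/>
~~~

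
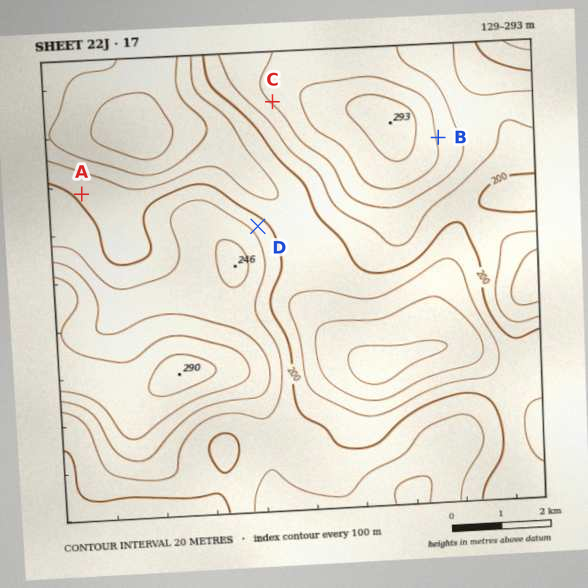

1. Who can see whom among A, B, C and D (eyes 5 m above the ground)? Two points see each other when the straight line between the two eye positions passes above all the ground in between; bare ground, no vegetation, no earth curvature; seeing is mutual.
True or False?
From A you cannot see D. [True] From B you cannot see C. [True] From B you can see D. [False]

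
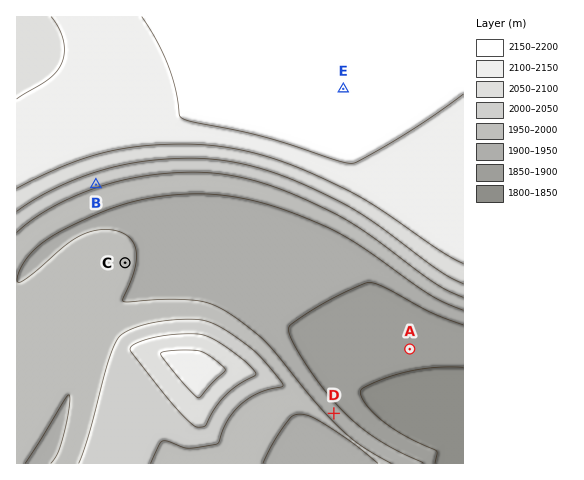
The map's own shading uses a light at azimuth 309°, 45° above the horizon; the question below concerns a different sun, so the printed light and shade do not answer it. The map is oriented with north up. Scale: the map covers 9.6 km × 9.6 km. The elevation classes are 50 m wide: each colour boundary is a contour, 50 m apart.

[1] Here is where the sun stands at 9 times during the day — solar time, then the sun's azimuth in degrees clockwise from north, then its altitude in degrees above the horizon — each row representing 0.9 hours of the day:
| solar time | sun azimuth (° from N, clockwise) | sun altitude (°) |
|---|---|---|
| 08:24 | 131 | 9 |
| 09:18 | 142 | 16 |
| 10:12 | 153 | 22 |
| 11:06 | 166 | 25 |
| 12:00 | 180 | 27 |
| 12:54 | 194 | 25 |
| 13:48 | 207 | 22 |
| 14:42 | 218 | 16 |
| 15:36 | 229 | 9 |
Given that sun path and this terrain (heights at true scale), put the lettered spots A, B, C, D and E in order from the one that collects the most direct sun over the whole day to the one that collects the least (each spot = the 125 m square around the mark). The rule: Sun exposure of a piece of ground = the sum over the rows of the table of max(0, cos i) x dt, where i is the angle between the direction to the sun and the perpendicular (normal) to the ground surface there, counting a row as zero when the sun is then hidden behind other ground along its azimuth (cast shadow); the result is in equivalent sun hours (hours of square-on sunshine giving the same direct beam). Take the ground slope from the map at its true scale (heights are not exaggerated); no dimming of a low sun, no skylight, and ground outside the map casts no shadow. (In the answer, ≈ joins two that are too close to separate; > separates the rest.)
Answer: B > A ≈ E ≈ C > D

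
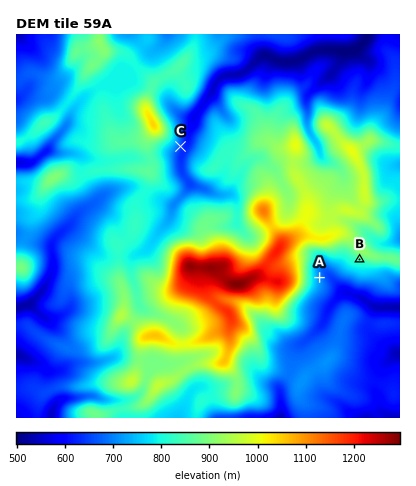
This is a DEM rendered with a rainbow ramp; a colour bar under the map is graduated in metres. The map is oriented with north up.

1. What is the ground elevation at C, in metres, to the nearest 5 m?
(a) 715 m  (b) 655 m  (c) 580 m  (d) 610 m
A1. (b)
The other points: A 710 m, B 840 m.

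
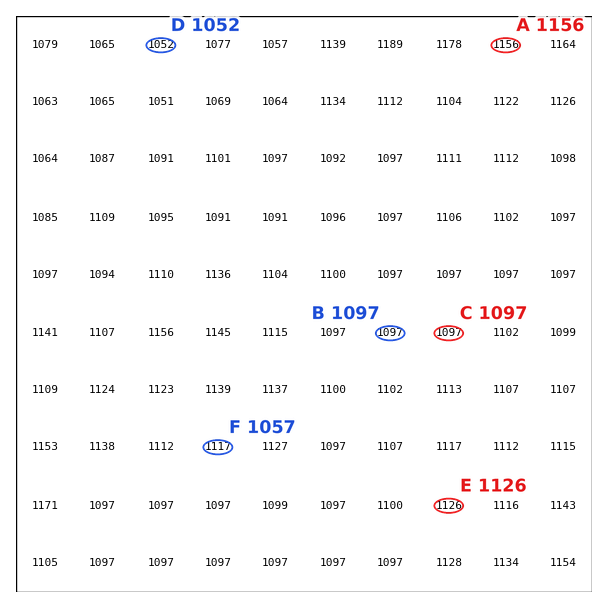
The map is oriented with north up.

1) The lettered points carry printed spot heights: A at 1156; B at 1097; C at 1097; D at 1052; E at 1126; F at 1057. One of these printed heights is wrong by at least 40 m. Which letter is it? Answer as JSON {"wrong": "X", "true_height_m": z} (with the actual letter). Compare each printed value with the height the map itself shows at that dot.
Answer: {"wrong": "F", "true_height_m": 1117}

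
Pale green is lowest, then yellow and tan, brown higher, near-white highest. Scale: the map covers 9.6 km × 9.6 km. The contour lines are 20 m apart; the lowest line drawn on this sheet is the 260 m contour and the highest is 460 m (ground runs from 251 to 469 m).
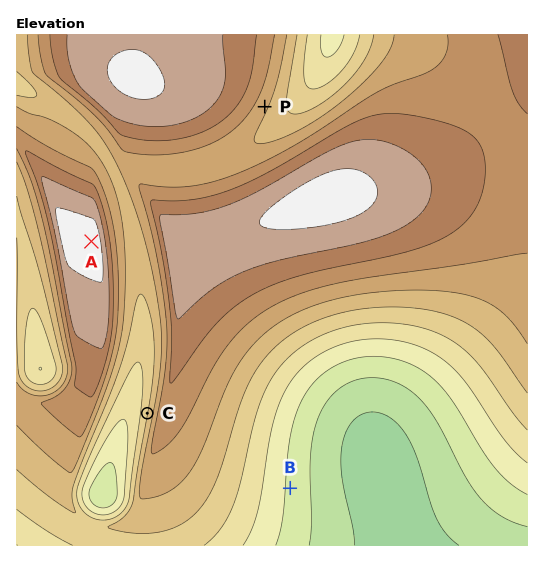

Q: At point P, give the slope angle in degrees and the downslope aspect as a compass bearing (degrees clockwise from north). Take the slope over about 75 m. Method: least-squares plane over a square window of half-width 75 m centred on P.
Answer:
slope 4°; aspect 115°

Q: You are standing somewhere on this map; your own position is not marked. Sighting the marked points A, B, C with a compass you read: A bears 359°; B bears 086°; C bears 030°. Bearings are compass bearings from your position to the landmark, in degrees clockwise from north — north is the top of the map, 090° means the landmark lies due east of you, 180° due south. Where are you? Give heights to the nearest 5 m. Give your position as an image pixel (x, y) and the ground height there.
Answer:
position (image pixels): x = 96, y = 502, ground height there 295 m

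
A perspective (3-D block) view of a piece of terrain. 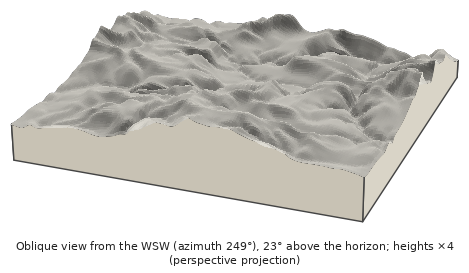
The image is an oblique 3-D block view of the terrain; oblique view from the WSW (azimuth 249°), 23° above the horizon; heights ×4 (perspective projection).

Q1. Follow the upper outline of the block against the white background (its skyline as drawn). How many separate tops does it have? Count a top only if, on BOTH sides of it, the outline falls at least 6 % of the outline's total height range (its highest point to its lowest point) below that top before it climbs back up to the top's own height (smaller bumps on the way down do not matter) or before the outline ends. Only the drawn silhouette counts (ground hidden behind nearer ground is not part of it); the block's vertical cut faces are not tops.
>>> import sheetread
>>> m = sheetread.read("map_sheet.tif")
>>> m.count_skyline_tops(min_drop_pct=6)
3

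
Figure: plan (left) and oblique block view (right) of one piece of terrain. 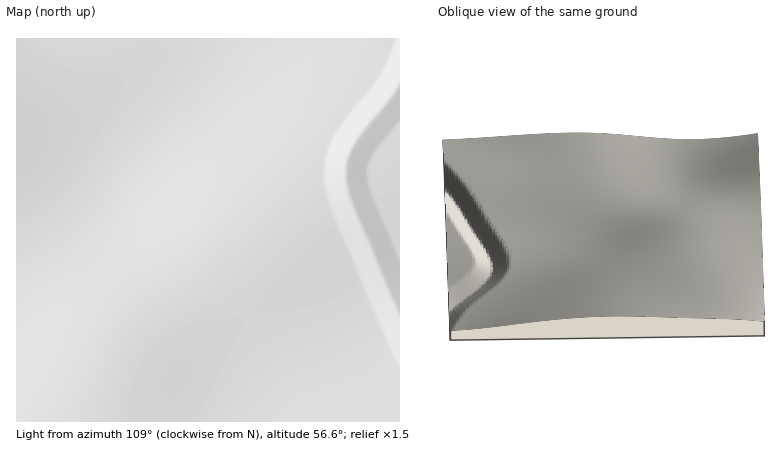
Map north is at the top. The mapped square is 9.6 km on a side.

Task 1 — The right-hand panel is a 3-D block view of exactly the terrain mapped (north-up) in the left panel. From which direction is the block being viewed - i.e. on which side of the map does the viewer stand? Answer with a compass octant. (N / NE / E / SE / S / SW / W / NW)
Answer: N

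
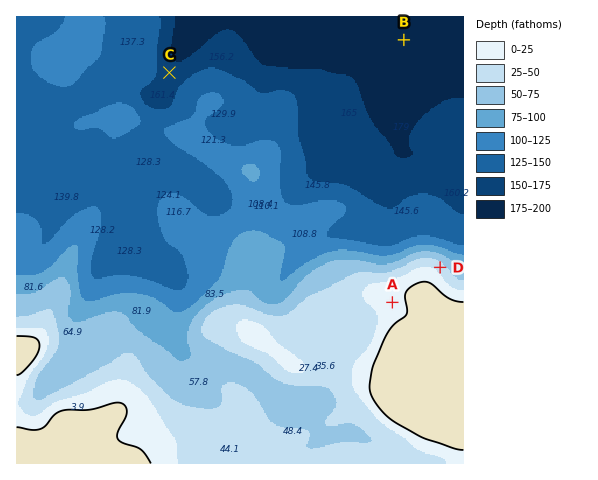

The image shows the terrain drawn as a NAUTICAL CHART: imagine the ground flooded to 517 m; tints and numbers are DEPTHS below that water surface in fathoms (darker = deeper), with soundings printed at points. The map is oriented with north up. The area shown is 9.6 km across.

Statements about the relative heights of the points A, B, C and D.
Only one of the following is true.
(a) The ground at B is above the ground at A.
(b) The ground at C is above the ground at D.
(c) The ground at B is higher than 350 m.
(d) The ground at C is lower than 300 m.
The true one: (d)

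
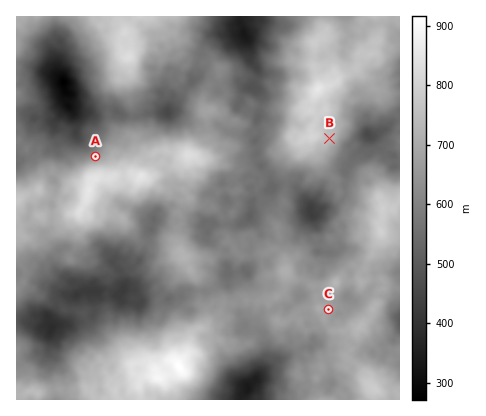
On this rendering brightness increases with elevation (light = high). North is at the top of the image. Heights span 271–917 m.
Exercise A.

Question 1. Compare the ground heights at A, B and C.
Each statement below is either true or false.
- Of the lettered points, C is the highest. false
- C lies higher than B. false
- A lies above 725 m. false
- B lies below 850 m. true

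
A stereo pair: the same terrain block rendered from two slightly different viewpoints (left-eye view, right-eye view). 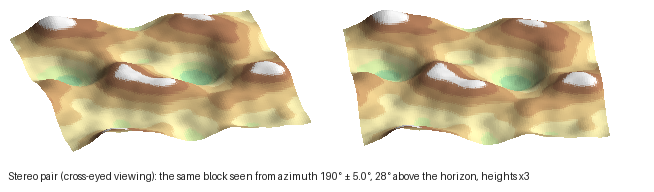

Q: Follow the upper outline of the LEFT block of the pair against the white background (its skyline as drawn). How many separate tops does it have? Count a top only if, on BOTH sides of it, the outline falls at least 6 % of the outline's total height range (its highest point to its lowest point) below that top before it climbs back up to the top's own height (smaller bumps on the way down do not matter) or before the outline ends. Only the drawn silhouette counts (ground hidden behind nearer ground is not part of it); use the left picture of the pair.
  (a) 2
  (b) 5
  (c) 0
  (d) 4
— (a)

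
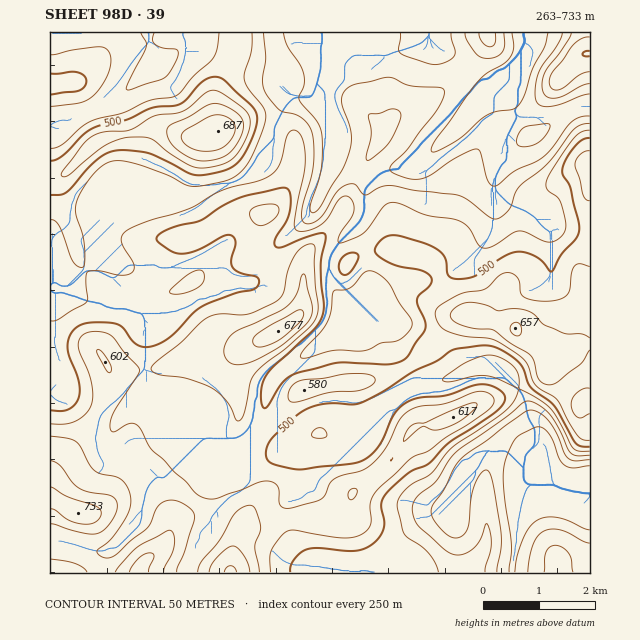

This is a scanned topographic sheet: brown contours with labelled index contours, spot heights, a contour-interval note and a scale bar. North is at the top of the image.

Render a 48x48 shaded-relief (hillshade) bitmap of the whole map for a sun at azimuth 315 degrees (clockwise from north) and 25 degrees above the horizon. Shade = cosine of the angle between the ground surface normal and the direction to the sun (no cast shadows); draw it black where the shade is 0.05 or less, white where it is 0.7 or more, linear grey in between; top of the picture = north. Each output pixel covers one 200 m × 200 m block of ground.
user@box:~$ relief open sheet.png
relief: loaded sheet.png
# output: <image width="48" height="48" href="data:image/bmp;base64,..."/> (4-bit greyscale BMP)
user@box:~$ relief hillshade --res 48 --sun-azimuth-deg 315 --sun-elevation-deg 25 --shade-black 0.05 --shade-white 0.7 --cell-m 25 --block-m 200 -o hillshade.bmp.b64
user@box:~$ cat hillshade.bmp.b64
<image width="48" height="48" href="data:image/bmp;base64,Qk32BAAAAAAAAHYAAAAoAAAAMAAAADAAAAABAAQAAAAAAIAEAAATCwAAEwsAABAAAAAAAAAAAAAAABEREQAiIiIAMzMzAERERABVVVUAZmZmAHd3dwCIiIgAmZmZAKqqqgC7u7sAzMzMAN3d3QDu7u4A////AKqprOyFRZ3cllVneIh3iZmYiZlkasuYiaqZm+63VHzsl2Zmd3d3eJmYiap0WsupmZmHaL7bdWrdp2ZmZmZVVomZmruVWcy6mYdlRHvclle9p2Z3d2ZlVXiZmbymWc3KqndlQ1i8qGacuXeImYh2Vmd4iauWaLzLqYmYdVeruYibyoeaqqqGVmZneKuWaKqqmYqqqGeaupmau5eJq7uWRFVVZ6uWaJmZmYmaqoiJqZmqq7mJqru4UzRERpumaJmYiIiJqpiJmZiaqaqpq7zMpSIzJIqnZ4mYd5iImpiJmZmZmZmqq7zN61MzElmXZ4mYQ5mImpiJmZmYiYiJqqq87qVDACWHZ4iqUaqYiamImZmYeId4mZmZz9hlIAFGZnirhbupiamIiZmZh4dmeJmIreuHUgACRmiqqczKiJmIiImZh4l1V4iHi+66pzAAA2eaqbvLl4mIiIiZh3qWRGd2ac7czaYwAUaKqZq7l3iIiIiJhmq5ZFVlRYvM3u2WREV5qYmrp2eIiIiIdljNuIh3VVearN7KmYZnmomqqHeIh4iIdTWt3Lu6mHZmeKu6q7p2iZmqmIiqmIiIhjFJzMzMu6l2VmeIiKuHeKq6mIm8y5mZmEEBaru7u7uoZVVWZoqYiLzMqImr3cqaqpUABZqqqrzKhlRFZnmZmLzduoiavdyqvNtxAFiZmavLl2VXmHiZqavMu6mZq93LvN7ZICaZmZqruod5upmZqpqqqqmZqszLu83tgiaJmZmrzMqZq6qqmpmZmJmZmrvLqrzNlEZ4mZqqvNy6mZq6mZmZmZmIiJqqqau8lFZWiZmaq8zLmImrqZmZmZmYd3mqmJq8lGhleIiJmavMuYirqZmJmZmYhmeamIm8pWqWeIiIiIq8ypmrupmImZmYh2Z5qYitxlrKmZiZmIisy6q8ypmImaqpmYdomXeM62e8uqmZmYiby6q8y5mImau7u7mHiXVXz7Z6y6qaqZiau6mru4iImaq7zMy5mZdCbvpYu6qqqpmaupmaund4mZmaqrzMu7piKf6Iq6qqqqmaupmaqlVXiZmZmZm8zMyVJd+4vLqqqpmau6mau2Q1eIiIiGZoq8y3M53Jm7u8upiKvMupq6gyV4iHd1MjR6u5Q3vJeJm8y5iJvN7bqtyCJGZ3dlQhA3q5ZGrKdmeKzKmIm87/y97YM1Znh3ZCAFm5ZGm7l1VnrMqHibz//c3+p3d4qph1ECiqdWm7qHVVesyoeJrf/5vf7cuqzcuoUiaqhnmqmYZVV5u5iIit/3ib3e7d3u3KhUaamIqqmZh2Vnq7mYd5zVVWis3t3v7KmHeJiJq6mZmHZWiau6hEaGZUV5vMze7KmHeId5vLqqqph2Z5q8tiJJiGVXmqvN3Jh3eId4rMuqmqqXZnit62M7qodmiZms3KdmeIh4mqu6qau5dVac/7ZLuqh3eJmbu6hmeIiIiImaqaq6lkR67+qKqqmHiIiaq6hmeIiIiIiIiZqql0Rpvv7JqqmIiJiZq6hlZ4iJmIiHeJqqmFRprP7Q=="/>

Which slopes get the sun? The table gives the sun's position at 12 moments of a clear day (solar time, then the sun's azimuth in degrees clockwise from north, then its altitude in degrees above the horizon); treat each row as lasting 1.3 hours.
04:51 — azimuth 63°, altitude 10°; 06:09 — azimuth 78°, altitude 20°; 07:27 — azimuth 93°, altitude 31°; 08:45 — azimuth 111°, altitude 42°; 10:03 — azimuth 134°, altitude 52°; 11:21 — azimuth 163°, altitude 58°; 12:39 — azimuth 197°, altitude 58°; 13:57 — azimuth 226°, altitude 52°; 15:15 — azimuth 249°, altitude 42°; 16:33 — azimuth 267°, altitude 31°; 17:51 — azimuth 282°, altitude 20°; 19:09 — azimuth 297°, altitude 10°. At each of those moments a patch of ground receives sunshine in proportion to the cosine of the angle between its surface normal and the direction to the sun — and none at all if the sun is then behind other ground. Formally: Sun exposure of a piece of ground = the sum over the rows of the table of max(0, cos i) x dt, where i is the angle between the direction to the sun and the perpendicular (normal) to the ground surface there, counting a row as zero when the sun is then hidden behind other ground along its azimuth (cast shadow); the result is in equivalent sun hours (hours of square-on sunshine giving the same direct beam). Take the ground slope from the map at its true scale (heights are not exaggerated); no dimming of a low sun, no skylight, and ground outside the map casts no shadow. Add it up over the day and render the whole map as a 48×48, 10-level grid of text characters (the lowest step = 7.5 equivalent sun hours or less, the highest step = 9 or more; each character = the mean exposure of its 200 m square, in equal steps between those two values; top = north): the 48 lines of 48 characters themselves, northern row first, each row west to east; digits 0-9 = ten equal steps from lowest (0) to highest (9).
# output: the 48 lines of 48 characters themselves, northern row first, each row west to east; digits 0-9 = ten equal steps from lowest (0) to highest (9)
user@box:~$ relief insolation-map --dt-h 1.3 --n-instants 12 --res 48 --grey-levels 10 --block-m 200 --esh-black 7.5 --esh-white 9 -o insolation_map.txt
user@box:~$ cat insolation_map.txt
777777777777777776667777777777777777777656776335
666667777787776787667777788888777777788877762035
556677777777766787777777788877665666678887620278
566677777777544677777777776655666656788887512688
777777877765434456678877764445666667788876446888
888887765443334333457777765666666677887765568888
888876531001133211345556777777767777877645688876
887521112321234323566433677777778888775567888742
763001357764466665665644677777788888756778887300
530267888877788876654765676777887877557777774001
423788888888888877654665666678887765567777641015
347888778888888877654665656788887655677765420257
678877677788878886435766645777655456777764434677
888766777778888764345666534764333466777665567877
887767777777776433345666203565555666666666777767
887777777766654566566663036666666666666667787778
887777766544456787887630068666666556666666777777
877777655555567888888500477656666666666656677667
777777777777888877887403665566677777776555555456
777777888888888777776456644677777777776556655556
777777778888887778876565647888888877765456667667
777777777888877788876664568888888877655556777677
777777778887777777776674578778777776445577776677
777788777777655566665453477777777654334676555677
776666677776544555432354566777887754455653356676
765434577776545553222676656777777777887755566666
653224567764456654457777655677765678888877776667
765555555544577777787776544576655688887878876677
777776555456788788887764223456557888877877877777
777777666778888888887511233234678888766677767788
777778778888888888874113455556788887642235678887
776678888888888887764467788888887654200104778877
776678877888888887666788888888753210024555777777
555678777777887787677888888887422333578775666778
345677777778877777778888888876346777877766546678
446777666777777788788887788874368888777766534578
566777776677777887777777777752478887788655533577
666677777667778877776666665521688877776655543675
667666777777777777765555432226888877754645545887
666666677776777777655666543468888877645655567888
655555677766666676567777666788888887656567777777
753345677655556655677766677777777777566567777777
877667777666667655677766677765666666667556766667
888888766667777567677888888876665567767556644445
888888654567776567778888888887765445667656544434
677887522567764466778888888888766544557665556654
555665336777653455577888888888777655667765567776
666665467777655665567777778877777766777665677777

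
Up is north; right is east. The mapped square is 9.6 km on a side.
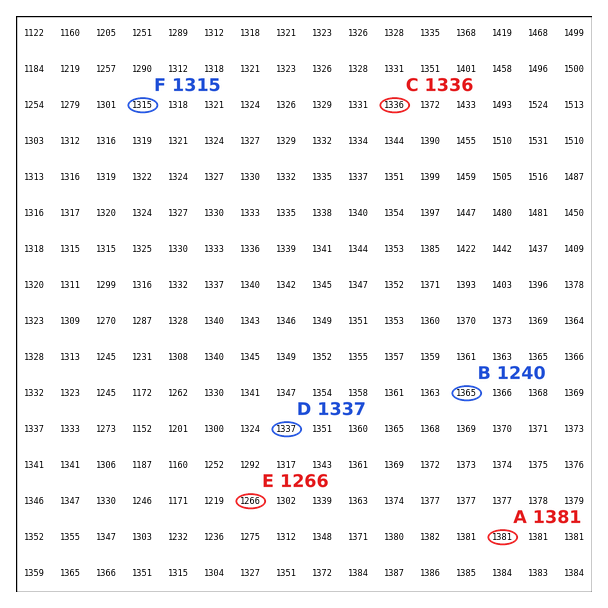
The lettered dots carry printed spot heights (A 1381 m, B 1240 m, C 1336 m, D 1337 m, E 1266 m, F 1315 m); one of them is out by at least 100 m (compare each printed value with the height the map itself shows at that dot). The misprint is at B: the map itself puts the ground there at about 1365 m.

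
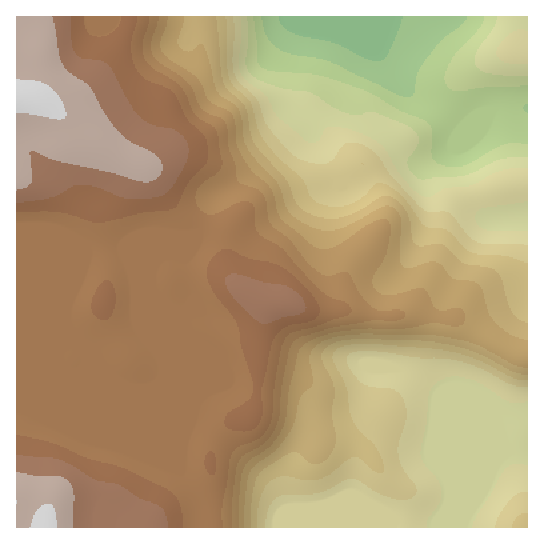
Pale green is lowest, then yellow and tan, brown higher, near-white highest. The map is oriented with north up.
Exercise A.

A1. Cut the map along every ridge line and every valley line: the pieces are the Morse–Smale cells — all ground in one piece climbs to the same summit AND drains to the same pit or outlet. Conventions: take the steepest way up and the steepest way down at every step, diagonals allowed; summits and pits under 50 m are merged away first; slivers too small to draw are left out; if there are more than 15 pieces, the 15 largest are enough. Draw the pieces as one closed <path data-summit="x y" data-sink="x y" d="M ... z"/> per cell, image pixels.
<path data-summit="17 98" data-sink="390 17" d="M389 16l-372 0-1 367 101 1 16 4 14 0 7-3 6-6 3-5 0-11-7-17 0-48-5-19 1-8 4-8 7-7 15-7 22-19 11-29 6-8 29-17 54-49 1-10-5-12 0-39 2-10-1 49 42 78-3 14 0 20 4 17 5 9 33 30 5 3 10 0 10-7-16 16-3 5-4 25 42-2 23 6 13 0 49 30 20 7 1-247-10-2-17 1-16 11-24 9-22-17-25-15-14-14-23-31z"/><path data-summit="266 303" data-sink="390 17" d="M298 105l-1 4 4 8-1 10-47 44-36 22-6 8-7 21-9 13-10 22 2 21 5 17-3 10-7 6-8-2-12-8-7-8 1 53 7 17 0 11-4 7 0 37 20 49 12 21 7-3 11-10 2-25 8-16 12-11 18-4 4-8 6-26 0-43 8-37 20-2 24 8 34-2 34 7 5-26 12-15-13 1-9-5-31-32-7-22 0-20 3-14z"/><path data-summit="266 303" data-sink="527 453" d="M287 303l-20 1-2 5-6 33-2 55-6 20-20 6-12 11-8 16 0 23-8 8-11 8 14 23 52 1 25 7 112 0-5-5-38-22 3-24 5-15 5-9 10-10 14-2 29 11 12 1 15 7 67-1-7-10-38-37-26-11-14-10-22-12-18-3-10-5-1-4 3-14 0-29-34-7-34 2z"/><path data-summit="47 527" data-sink="390 17" d="M158 381l-11 7-14 0-16-4-101 1 1 143 132 0 4-10 12-11 27-18-13-22-20-49z"/><path data-summit="517 51" data-sink="390 17" d="M527 16l-137 0-13 35 23 31 14 14 21 12 27 20 28-12 4-5 7-3 27-1z"/><path data-summit="17 98" data-sink="527 453" d="M422 313l-42 4-4 42 1 4 10 5 18 3 22 12 14 10 26 11 38 37 8 11 14 1 1-96-21-8-49-30-13 0z"/><path data-summit="17 98" data-sink="527 453" d="M389 433l-11 0-13 12-10 24-3 24 43 26 2 2-4 4 1 3 68 0 15-39 12-12 10-16 10-8-64-1-15-7-12-1z"/><path data-summit="526 527" data-sink="527 453" d="M523 452l-13 0-11 9-10 16-12 12-12 26-2 13 65-1 0-73z"/><path data-summit="47 527" data-sink="527 453" d="M193 489l-28 18-12 11-4 9 244 1 4-7-114-1-25-7-52-1z"/><path data-summit="47 527" data-sink="390 17" d="M194 235l-16 14-15 7-7 7-4 8-1 8 5 15 6 7 16 10 7-2 7-10-7-29 0-13z"/>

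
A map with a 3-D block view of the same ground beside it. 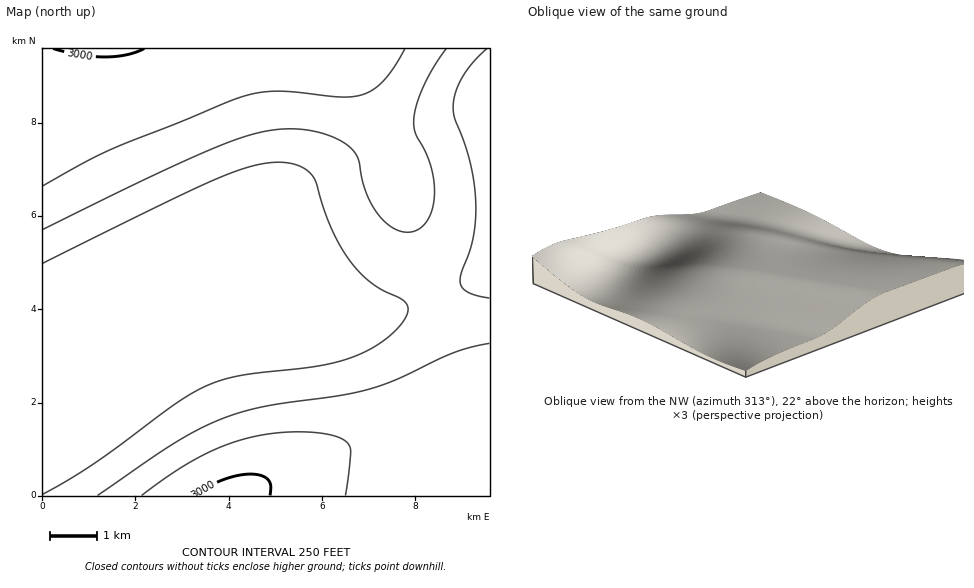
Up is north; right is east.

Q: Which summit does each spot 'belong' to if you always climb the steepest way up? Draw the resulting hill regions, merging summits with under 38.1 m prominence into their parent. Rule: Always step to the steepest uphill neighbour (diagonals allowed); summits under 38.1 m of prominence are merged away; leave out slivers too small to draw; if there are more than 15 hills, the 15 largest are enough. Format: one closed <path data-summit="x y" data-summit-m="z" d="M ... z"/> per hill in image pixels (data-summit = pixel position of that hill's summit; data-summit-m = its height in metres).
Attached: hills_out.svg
<path data-summit="227 225" data-summit-m="1205" d="M214 48l-172 1 1 447 200 0 53-27 111-48 56-28 3-4 0-10-5-17-36-93-34-115-42-104-56 14-21 2z"/><path data-summit="489 100" data-summit-m="1206" d="M489 48l-274 1 57 17 21-2 56-14 42 104 28 98 47 127 0 10-3 4-74 37-111 47-34 19 246-1z"/>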